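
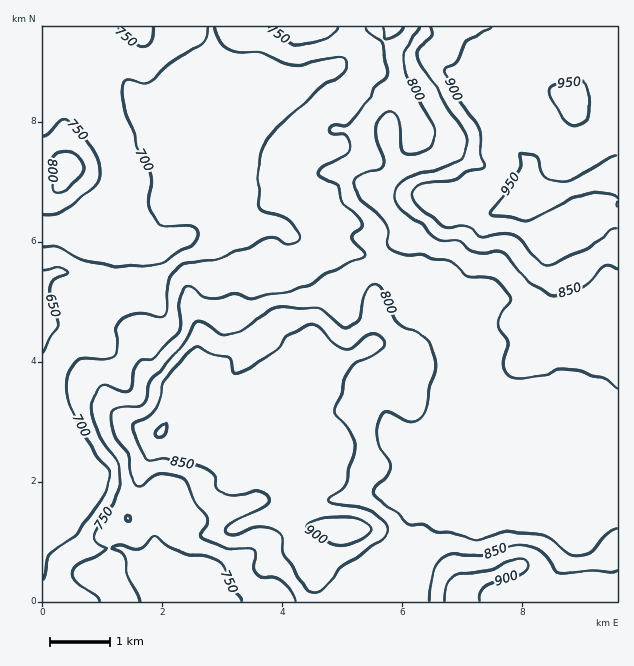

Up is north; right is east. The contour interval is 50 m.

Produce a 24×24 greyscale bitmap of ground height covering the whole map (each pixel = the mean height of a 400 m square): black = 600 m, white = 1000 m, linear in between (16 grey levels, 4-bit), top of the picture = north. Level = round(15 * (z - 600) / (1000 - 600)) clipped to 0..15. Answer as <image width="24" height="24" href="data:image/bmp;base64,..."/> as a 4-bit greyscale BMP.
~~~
<image width="24" height="24" href="data:image/bmp;base64,Qk2WAQAAAAAAAHYAAAAoAAAAGAAAABgAAAABAAQAAAAAACABAAATCwAAEwsAABAAAAAAAAAAAAAAABEREQAiIiIAMzMzAERERABVVVUAZmZmAHd3dwCIiIgAmZmZAKqqqgC7u7sAzMzMAN3d3QDu7u4A////AEVmVVVniYiIq7u6u0ZmVVZ4q5iIm7u5mTRmZniIq7qYiImXeDNXZnmau7qHd3d3dzNHdomauph3d3d3dzM3iJqqqql3d3d3dzNYq6qqqqh3d3d3dzRpq6qqqph3d3d3dzRmiqqqqpiId3d3dzRVerqqq6iId3eHeCM0V5mZq6qYd3iIiCI0VYd5mYiHd3iZiCMzNWZmd3h3d3iZmCIzNFVEVmd3d4iqqTRVRERERFZ4iZq8ulVVRENERFaJq8zMzGVERENERFebzd3t3YdURENEVWiavM3t3ndURENERWeIir3d3WZURENERWeHic3N3VVERENERFZ3i8zN3VVEREREREVorMzN3UVERERERERpu8zN3VVVZERVZlVoq8zMzA=="/>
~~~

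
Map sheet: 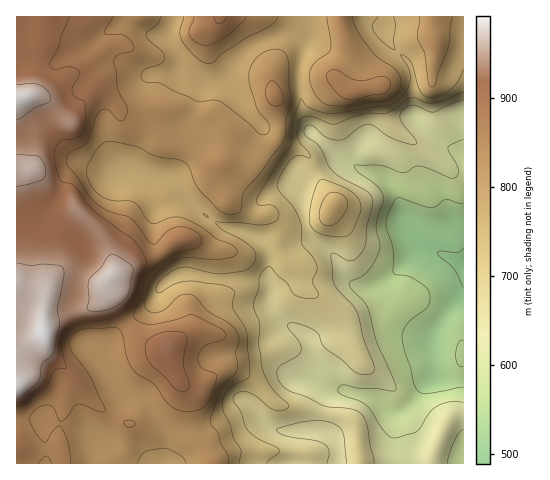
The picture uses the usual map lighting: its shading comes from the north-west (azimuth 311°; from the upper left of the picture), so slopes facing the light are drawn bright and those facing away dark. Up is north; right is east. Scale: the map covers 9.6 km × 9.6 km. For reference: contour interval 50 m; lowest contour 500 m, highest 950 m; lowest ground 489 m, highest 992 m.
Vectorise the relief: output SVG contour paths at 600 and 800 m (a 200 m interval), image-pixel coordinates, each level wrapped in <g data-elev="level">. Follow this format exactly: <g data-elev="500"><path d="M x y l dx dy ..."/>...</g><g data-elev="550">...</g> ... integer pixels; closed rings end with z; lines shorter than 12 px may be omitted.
<g data-elev="600"><path d="M447 463l2-9 5-12 5-9 4-4"/><path d="M463 402l-12 0-12 3-9 7-13 20-24 6-4-2-5-5-17-25-7-5-19-6-3-5 2-4 3-1 15 3 19 1 15 2 3 0 1-2-2-10-18-38-9-34-18-22 1-4 11-4 7-6 10-17 2-10-4-19 8-25-1-6-5-7-19-14-5-7 25-1 24 8 4-1 7-5 6-1 29 12 5 0 4-3 0-6-9-17-1-5 3-2 12-5"/></g><g data-elev="800"><path d="M137 463l3-7 5-4 19-4 5 1 11 6 4 4 2 4"/><path d="M229 463l-2-9-6-9-4-13-6-7-1-5 10-30 17-20 1-7-2-10 3-13-2-7-8-10-22-12-11-13-4-3-6-1-6 2-14 13-8 3-10-1-2-3-1-4 3-17 3-8 8-8 12-8 15-6 28 2 13-1 9-3 1-5-6-5-15-6-13-11-17-9-13-2-16 6-5 0-5-3-8-13-5-4-5-2-16 0-10-4-7-5-5-6-4-10-1-8 10-17 9-9 7-1 24 5 19 10 23 3 7 3 4 5 9 21 19 21 10 5 11-1 3-4 1-12 3-7 15-17 24-34 2-20 5-17-3-41-2-6-2-3-6-3-6 0-13 6-8 12-2 14 7 24 2 6 10 11 2 4 0 4-3 3-7 1-13-12-27-21-7-1-16 1-36-17-14-1-4-3-2-5 2-5 17-6 5-5-3-7-12-11-4-6 1-3 11-8 3-7"/><path d="M184 17l-4 15 2 9 15 17 6 4 6 2 4-2 9-9 22-14 26-13 6-5 2-4"/><path d="M327 17l4 24 0 8-3 4-14 10-4 11 1 11 6 12 9 7 15 2 14 0 34-7 7-4 4-6 1-7-2-7-4-6-16-10-8-8-14-20-3-8-1-6"/><path d="M420 17l-2 22 6 14 4 30 4 4 3-3 3-13 10-23 4-31"/></g>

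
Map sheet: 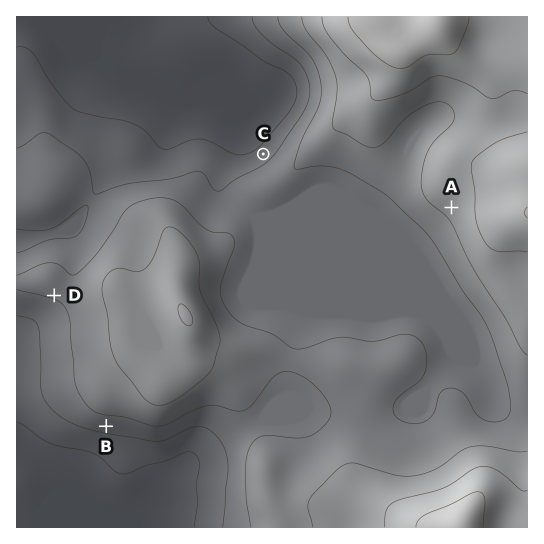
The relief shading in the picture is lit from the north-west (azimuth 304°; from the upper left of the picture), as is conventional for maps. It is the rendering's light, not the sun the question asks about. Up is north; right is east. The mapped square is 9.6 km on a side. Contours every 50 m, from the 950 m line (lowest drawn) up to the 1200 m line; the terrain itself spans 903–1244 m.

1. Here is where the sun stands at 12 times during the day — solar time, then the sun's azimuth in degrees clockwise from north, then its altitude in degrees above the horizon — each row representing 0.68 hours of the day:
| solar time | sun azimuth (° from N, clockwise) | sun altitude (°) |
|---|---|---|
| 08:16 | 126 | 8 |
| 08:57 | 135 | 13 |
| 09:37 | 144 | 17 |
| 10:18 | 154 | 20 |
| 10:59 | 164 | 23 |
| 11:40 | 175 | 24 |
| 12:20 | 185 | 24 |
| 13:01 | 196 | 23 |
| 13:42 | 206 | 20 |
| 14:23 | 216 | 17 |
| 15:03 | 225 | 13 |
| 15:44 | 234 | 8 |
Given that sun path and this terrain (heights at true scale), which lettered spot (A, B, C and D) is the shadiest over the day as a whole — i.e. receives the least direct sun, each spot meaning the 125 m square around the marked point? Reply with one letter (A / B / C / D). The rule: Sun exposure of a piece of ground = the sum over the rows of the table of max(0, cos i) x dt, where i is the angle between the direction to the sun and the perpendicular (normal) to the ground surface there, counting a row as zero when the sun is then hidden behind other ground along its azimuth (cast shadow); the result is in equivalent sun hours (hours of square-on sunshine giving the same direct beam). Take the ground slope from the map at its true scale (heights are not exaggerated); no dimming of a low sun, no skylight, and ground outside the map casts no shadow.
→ C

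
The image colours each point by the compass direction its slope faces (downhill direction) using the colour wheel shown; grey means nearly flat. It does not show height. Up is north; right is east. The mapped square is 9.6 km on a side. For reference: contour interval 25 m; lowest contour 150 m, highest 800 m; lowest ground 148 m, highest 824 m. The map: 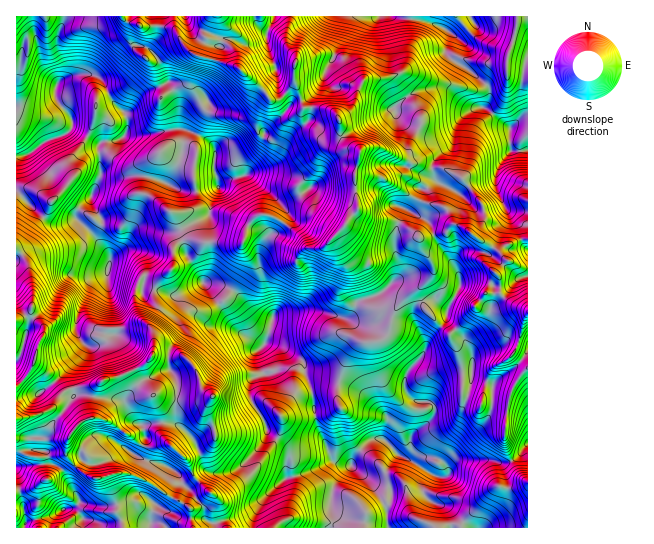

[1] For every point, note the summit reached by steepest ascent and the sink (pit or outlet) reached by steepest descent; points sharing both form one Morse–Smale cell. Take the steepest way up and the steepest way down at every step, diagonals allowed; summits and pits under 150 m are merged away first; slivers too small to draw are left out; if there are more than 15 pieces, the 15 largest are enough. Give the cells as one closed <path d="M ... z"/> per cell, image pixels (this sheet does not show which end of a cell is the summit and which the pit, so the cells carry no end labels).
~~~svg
<path d="M211 16l-194 0-1 174 21 22 14 11 14 1 9-4 5 1 17 17 12 15 2 6 13-7 8 0 13 17 1 8-2 9 10 3 3-2 3-6 14-14 0-18 4-5 6-4 58 4 3-3 5-18 10-8 8 0 15 6 11 8 16 19 13 0 13-12 12 21 14 14 11 30 6 7 16 1 16-16 10-4-1 5 5 13 27 28 5 10 7 22 0 27 19 9 9 1 2-18-21-8-1-27-7-12-17-20 1-12 12-20 0-9-25-41-2-2-6 2-8 0-20-14-24-3-13-5-5-5-2-21 0-14 2-2 33 6 15-6 4-7 0-4-31-15-9 0-8 4-11-4-9-10-1-15-6-10-21-5-8 1-12-31 1-14-16 0-28 13-8-4-6-7-1-12-9-10-21-6z"/><path d="M267 215l-8 0-6 3-8 13-1 10-3 3-28-3-11 2-7-3-14 1-8 8 0 18-14 14-4 8 22 7 26-13 6 6 23 36 9 8 22 13-6 5 4 22-9 6-3 15 4 11 14 21 1 7 25 18 8 1 25-4 9 15 16 3-11 9-7 12-2 12 1 24-2 5 140 0-23-21-17-6-7-10 0-6 7-12 9 4 6 0 3-3-1-12 8-11 30-28 7-16 0-2-3-2-7 0-19-9-2-33-10-26-27-28-5-13 0-6-9 5-16 16-16-1-6-7-11-30-14-14-12-21-13 12-13 0-16-19-11-8z"/><path d="M17 191l-1 336 203 1-4-11 2-18-22-21-10-20 6-1 14-6 10-10 0-11-8-21 5-12-9-7-7-20-11-13-33-2 3-13-6-19 8-17-2-5 0-11-12-4 2-12-4-11-10-11-8 0-13 7-2-6-12-15-17-17-5-1-9 4-14-1-14-11z"/><path d="M527 16l-314 0-8 15 0 6 21 6 9 10 1 12 3 4 11 7 28-13 16 0-1 14 12 31 8-1 21 5 6 10 1 15 9 10 9 4 10-4 9 0 31 14 0 5-4 7-15 6-33-6-2 2 0 14 2 21 5 5 13 5 24 3 20 14 8 0 6-3-2-9-6-6-16-8 6-4 6-17 13-9 27 12 12-9 18-3 4-4 1 10 8 19 5 5 19 0z"/><path d="M203 283l-26 13-22-7 0 12 2 8-8 17 4 7 2 9-3 13 33 2 11 13 7 20 9 7-5 12 8 21 0 11-10 10-14 6-6 1 10 20 22 21-2 10 2 16 4 3 108 0 3-5-1-24 2-12 7-12 11-9-16-3-9-15-25 4-8-1-25-18-1-7-14-21-4-11 3-15 9-6-4-22 6-5-22-13-9-8-23-36z"/><path d="M455 224l-2 0-7 8-13 3 23 34 4 9 0 9-12 20-1 12 17 20 7 12 1 27 21 8 0 18 15 2-4 33 4 15 3 6 3 0 14-17 0-204-6 0-16 6-5 8-36-25z"/><path d="M491 460l-33 0-9 7 0 6-4 4-15-4-7 12 2 12 10 7 10 1 6 4 14 15 6 4 56 0 1-46-11-9-6-12-13 2z"/><path d="M495 177l-4 4-18 3-12 9-27-12-13 9-6 17-6 4 16 8 6 6 3 10 12-3 7-8 2 0 10 4 36 25 5-8 22-7 0-25-19-2-5-5-8-19z"/><path d="M501 404l-9 1-7 18-30 28-8 11 2 11 0-6 9-7 33 0 7 3 14-2-8-22 4-33z"/><path d="M527 444l-15 17 5 12 9 8 2 0z"/>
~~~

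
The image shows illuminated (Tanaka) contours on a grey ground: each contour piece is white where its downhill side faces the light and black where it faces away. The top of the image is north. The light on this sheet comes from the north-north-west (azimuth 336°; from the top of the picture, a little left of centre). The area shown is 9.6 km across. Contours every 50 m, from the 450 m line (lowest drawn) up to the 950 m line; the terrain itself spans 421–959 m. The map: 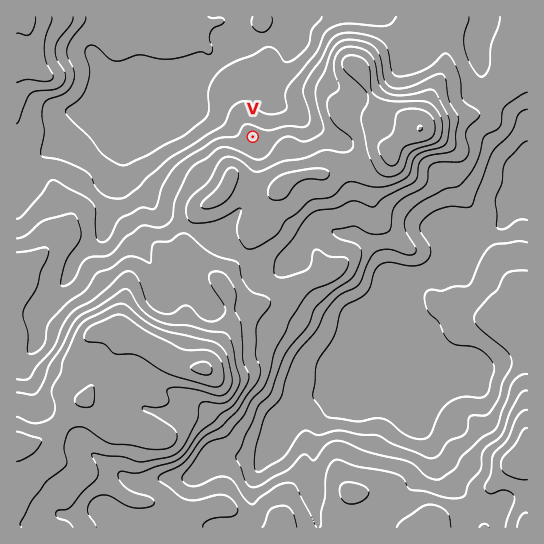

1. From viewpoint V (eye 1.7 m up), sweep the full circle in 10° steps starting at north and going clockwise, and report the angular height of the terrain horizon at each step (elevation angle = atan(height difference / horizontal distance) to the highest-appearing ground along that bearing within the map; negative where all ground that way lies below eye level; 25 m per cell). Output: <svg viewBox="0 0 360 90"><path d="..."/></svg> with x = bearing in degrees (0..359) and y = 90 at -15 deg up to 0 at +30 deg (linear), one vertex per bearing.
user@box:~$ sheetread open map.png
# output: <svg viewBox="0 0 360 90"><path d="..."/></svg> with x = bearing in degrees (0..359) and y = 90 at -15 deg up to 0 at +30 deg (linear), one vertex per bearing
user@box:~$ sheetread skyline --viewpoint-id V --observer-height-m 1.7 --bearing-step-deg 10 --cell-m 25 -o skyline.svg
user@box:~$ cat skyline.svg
<svg viewBox="0 0 360 90"><path d="M0 66l10 0 10 1 10-2 10-5 10-7 10-1 10 1 10 0 10-1 10-1 10-1 10-2 10-2 10-2 10 0 10 0 10 1 10 1 10-3 10-3 10-1 10 1 10 4 10 5 10 5 10 5 10 2 10-1 10-2 10 1 10 4 10 1 10 1 10 1 10 0"/></svg>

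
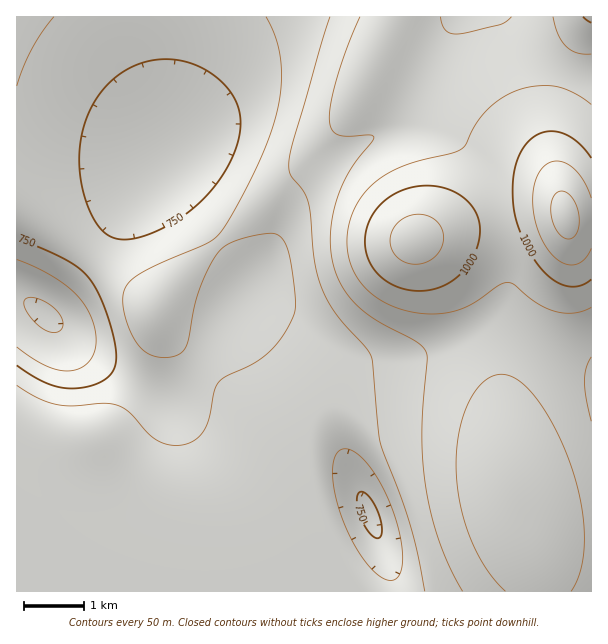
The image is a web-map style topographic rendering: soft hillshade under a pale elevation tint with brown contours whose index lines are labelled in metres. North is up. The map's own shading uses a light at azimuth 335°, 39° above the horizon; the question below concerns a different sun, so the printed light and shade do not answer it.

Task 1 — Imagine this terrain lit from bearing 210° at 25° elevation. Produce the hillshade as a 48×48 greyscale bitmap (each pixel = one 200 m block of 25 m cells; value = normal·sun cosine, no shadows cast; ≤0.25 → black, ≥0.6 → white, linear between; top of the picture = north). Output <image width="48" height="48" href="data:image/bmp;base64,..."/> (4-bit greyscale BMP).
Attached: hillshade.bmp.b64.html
<image width="48" height="48" href="data:image/bmp;base64,Qk32BAAAAAAAAHYAAAAoAAAAMAAAADAAAAABAAQAAAAAAIAEAAATCwAAEwsAABAAAAAAAAAAAAAAABEREQAiIiIAMzMzAERERABVVVUAZmZmAHd3dwCIiIgAmZmZAKqqqgC7u7sAzMzMAN3d3QDu7u4A////AHd3d3d3d3d3d3d3d3d3dUaKqqu6qZmId3d3d3d3d3d3d3d3d3d3ZEaaqquqqZiHd3d3d3d3d3d3d3d3d3d2Q0eruqqqmYiHdnd3d3d3d3d3d3d3d3d1I2nMuqqqmYh3Znd3d3d3d3d3d3d3d3djJIvcqqqpmIh3Znd3d3d3d3d3d3d3d3dSJq3bqqqZiId2Znd3d3d3d3d3d3d3d3dCSM7bqqqZiId2ZXd3d3d3d3d3d3d3d3ZDat7KqqmZiHdmVXd3d3d3d3d3d3d3d3ZFjO26qpmYiHdmVXd3eId3dmZnd3d3d3ZXreypqZmIh3ZlVXd3iId3ZmZnd3d3d3ZovcqZmZmId3ZlVXd3iId2ZWZnd3d3d3d6zLmZmZiId2ZVVXd3d3dlVVZ3d3d3d3eKu5mZmZiHdmZVVXdmZmZVVWZ3d3d3d3iaqZmZmYiHdmVVVWVVREREVWd4iHd3d3iJmJmZmIh3dmVVVVQyMzNEVniIh3d3d3iIiJmZmIh3ZmVVVTIREjNGd4iIh3d3d4iIiImZiIh3ZmVVZhAAE0VniZmId3d3d4iIiImYiId3ZmZmZgACNGeJmZmId3d3d4iIiJmZiId3ZmZmdwEkVnmqqpiHd3d3d4iImZmZmIh3d2Z3dxNFaJq7uph3d3d3d4iJqqqqmYh3d3d4iEVnibzMuYd3d3d3eImau8y7qpiHd3iImVZ4m8zLqHd3d3d3eJq7zMzMupmIiIiZqXeKvNy6h3d3d3d3iJu83d3MuqmIiJmqqoms3duod2Z3d3d4iavN3d3MuqmYiZq7uqvN3bqHZmZ3d4iIirvN3d3LupmIiavMu8zdy6h2ZmZ3eIiImrzN3cy7qZiImbzdyt3cuYdmVVZneIiJmrvMzMuqmIh4ir3dud3KmHZlVVZneIiZqru7u6qYh3d3is3cqMuph2ZlVVVmeImZqqqqqpiHdmZnis3bl6mHdmZmZVVmd4mZqqqpmIdmVVVniszKdZh3ZmZmZmZmd4iZqqmYh3ZVREVWiruoVHd2ZmZmZmZmZ3iZqqmYdmVERERWirqWMndmZmZmZnd3d3iJmZmIdlRENERXial1InZmZmZnd3d3d3iJmZmIdlREREVniZhkInZmZmd3d3d3d3iImZmIdlVERFZ4iIdTInd3d3d3d4iIiIiIiZmYd2VVVWd4iHZDI3d3d3d3eIiIiIiIiZmZh3ZmZ3eIh3ZDM3d3d3d3iIiImYiIiJmZiId3d3d3d2VURHd3d3d4iIiZmZmYiImZmIiIiHd3d2VURXd3d3eIiImZmZmZiIiZiIiIh3d3dmZVVXd3d3iIiImZmZmZmYiIiIiHd3d3dmZVZnd3d4iIiJmZmZmZmYiIiIh3d3d3ZmZmZ3d3eIiIiJmZmZmZmYiIiId3d3d2Zmd3eHd3iIiIiJmZmZmZmYiIiId3d3dmZneImXd4iIiIiZmZmZmZmIiIiHd3d3dmZ3iJqnd4iIiIiJmZmZmZiIiIiHd3d3ZmZ3iau3eIiIiIiJmZmZmYiIiIiId3dmZmZ4mavA=="/>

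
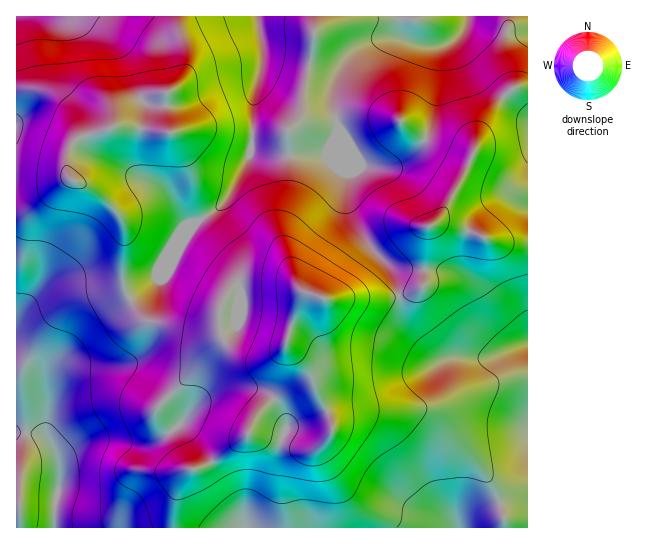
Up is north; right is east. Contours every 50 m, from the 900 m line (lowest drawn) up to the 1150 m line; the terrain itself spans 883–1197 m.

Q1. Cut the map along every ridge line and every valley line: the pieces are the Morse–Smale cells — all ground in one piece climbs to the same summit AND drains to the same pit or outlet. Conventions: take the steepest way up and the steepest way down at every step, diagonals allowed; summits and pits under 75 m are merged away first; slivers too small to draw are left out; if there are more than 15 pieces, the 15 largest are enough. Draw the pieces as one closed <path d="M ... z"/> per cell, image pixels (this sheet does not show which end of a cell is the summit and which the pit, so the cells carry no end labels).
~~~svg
<path d="M441 223l-11 2-3 5-3 55-5 4-25 8-47 0-18 3-19-7-4 0-3 4-10 21-6 27 20 21 5 9 4 15 16 32 0 9-3 6-15 12-11 0-24-9-30-7-38 30-16 6-5 0-6 5-5 11-4 16-1 27 354-1 0-284-34-2-25-10z"/><path d="M527 16l-212 1-2 28-9 44-3 26-1 4-12 11 1 57-8 35 0 16 6 19 8 24 8 11 26 8 18-3 47 0 20-5 10-7 1-42 3-16 11-8 8-12 24-46 9-30 13-22 18-20 6-2 11-1z"/><path d="M286 283l-43 0-10 4-8 8-5 14-1 20-28 0-44-8-7-6-10-15-20 8-21 12-14 15-24 35-3 8-1 57 4 7-10-7-25-2 0 94 157 1 3-34 8-20 6-5 5 0 16-6 38-30 30 7 24 9 11 0 5-2 10-10 3-6 0-9-16-32-7-20-22-25 8-31 8-17 4-4z"/><path d="M257 16l-78 1 0 12 6 20 2 17-6 15-14 11-2 5 0 21 4 14-50-7-40 12-8-24-14-17-18-7-22-1-1 123 7 1 12-5 32-27 10 1 13 7 27 25 6 9 0 61 5 14 2 2 21-14 8-7 9-23 15-14 12-18 20-12 12-12 22-42 4-28 0-31 10-36 0-20z"/><path d="M314 16l-57 1 6 25 0 20-10 36 0 31-4 28-22 42-12 12-20 12-12 18-15 14-9 23-8 7-22 14 11 16 7 6 44 8 28 0 1-20 5-14 8-8 10-4 43 0 11 3-16-48 0-16 8-35-1-57 12-11 1-4 3-26 9-44z"/><path d="M73 180l-8 1-30 26-12 5-7 1 0 218 3 2 22 2 8 6-2-6 0-49 4-16 28-40 10-10 40-21-6-16 0-61-6-9-16-17-11-8z"/><path d="M178 16l-161 0-1 71 23 2 18 7 14 17 8 24 40-12 50 7-4-14 0-21 2-5 14-11 6-15 0-11-8-26z"/><path d="M527 87l-10 0-6 2-18 20-13 22-4 16-12 28-29 49 12 0 54 19 27-1z"/>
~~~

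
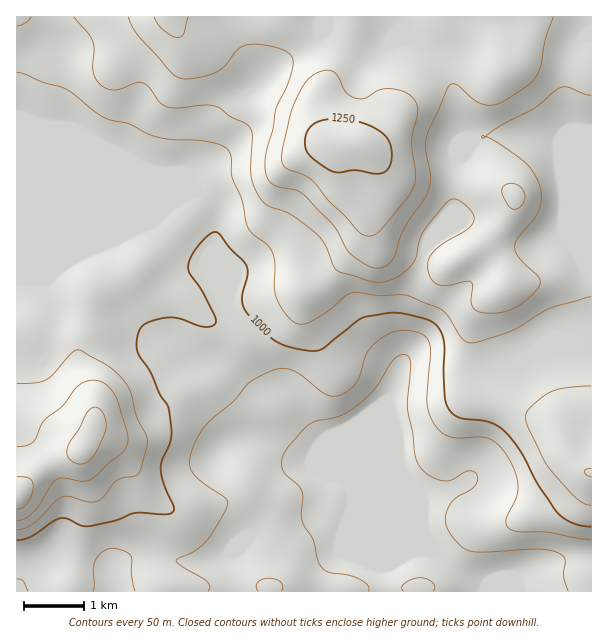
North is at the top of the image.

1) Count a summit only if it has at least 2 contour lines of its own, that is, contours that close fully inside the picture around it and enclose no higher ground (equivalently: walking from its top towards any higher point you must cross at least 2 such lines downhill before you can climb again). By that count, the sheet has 1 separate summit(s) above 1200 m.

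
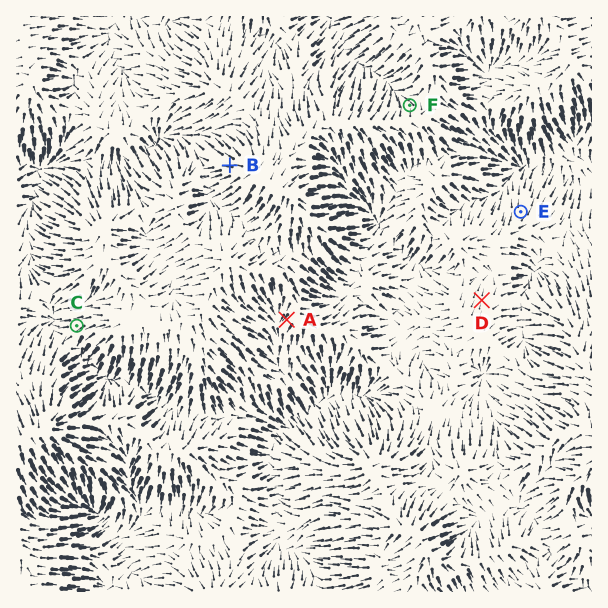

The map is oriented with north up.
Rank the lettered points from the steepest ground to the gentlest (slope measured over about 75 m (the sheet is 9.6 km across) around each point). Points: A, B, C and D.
B C A D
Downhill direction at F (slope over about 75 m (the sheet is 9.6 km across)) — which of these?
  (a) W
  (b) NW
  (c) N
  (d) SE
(b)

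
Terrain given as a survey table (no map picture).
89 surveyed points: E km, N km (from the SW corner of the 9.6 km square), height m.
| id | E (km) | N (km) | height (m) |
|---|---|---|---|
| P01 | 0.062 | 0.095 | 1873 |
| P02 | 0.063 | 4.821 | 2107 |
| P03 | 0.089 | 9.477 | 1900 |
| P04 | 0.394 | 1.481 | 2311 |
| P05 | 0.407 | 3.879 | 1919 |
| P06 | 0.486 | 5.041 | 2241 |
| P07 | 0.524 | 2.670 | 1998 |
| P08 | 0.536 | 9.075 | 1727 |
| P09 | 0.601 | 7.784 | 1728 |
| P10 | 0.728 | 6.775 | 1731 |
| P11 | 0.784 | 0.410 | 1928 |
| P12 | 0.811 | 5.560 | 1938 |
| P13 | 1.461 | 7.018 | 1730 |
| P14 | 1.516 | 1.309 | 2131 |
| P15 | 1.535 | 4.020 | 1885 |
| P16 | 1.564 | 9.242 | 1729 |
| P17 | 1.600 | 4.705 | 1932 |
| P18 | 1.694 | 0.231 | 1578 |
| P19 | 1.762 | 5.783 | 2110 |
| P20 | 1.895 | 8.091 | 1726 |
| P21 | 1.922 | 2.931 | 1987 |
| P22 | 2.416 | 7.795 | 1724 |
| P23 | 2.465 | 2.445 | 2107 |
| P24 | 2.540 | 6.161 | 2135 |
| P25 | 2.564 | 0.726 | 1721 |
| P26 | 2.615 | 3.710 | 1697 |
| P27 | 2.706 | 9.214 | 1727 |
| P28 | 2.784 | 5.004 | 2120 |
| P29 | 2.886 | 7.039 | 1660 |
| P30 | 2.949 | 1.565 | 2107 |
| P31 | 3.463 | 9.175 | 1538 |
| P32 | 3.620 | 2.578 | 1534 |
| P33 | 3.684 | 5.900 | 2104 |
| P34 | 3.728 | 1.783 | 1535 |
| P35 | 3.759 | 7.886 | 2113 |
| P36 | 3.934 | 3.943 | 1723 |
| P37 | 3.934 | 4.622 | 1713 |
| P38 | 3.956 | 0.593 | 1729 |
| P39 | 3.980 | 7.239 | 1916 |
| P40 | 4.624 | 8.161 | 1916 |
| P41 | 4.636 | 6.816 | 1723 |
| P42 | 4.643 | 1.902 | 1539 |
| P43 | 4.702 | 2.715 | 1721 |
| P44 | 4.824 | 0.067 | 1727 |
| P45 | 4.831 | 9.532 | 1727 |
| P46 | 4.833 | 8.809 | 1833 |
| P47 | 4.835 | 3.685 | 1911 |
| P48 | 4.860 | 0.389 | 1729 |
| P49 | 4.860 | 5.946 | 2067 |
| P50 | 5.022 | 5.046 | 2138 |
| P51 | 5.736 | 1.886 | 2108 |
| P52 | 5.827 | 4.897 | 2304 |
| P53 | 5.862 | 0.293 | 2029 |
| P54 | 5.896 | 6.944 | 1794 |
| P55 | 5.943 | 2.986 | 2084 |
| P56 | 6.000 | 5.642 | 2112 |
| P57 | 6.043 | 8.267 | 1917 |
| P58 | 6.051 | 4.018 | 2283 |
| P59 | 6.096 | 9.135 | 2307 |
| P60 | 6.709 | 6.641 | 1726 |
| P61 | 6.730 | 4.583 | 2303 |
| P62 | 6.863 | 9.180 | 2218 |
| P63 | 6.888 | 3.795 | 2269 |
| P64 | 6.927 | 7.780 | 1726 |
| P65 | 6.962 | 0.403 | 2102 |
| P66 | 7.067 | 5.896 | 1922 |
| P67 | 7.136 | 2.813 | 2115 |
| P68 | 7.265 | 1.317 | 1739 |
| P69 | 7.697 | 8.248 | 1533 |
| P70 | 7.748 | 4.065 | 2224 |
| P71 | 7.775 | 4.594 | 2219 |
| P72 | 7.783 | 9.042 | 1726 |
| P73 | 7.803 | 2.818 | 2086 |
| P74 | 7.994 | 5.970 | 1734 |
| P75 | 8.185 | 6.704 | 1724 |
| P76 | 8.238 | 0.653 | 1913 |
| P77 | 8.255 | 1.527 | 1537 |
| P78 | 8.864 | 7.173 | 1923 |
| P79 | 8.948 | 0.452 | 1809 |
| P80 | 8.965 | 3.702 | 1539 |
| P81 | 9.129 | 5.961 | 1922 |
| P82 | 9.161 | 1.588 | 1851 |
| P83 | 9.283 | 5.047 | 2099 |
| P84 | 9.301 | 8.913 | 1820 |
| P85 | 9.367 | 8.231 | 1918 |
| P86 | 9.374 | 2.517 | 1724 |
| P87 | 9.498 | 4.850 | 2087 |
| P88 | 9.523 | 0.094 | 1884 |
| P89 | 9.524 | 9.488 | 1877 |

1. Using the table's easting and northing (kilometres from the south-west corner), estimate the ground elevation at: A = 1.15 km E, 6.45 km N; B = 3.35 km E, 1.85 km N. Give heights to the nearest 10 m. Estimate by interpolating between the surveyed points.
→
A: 1910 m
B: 1720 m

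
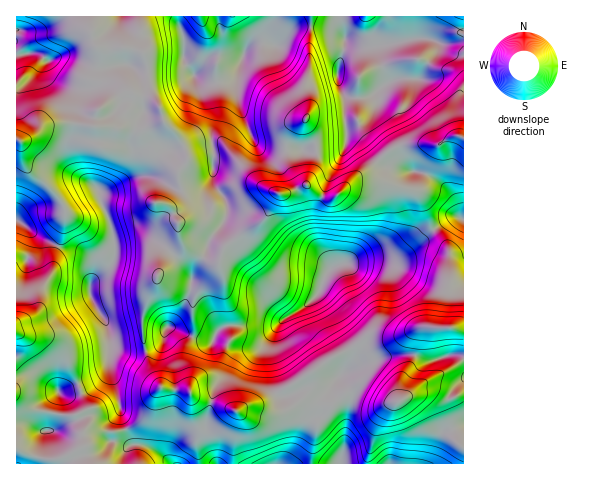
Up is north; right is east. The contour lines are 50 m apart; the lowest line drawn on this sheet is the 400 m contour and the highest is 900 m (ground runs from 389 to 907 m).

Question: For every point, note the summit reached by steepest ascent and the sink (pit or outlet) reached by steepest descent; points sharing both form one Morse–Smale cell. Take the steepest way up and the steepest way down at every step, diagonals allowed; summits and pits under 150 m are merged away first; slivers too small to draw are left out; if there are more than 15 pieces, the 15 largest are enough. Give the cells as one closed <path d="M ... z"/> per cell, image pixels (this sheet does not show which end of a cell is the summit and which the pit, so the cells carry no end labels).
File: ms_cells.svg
<path d="M178 16l-87 0 0 15 3 12 4 5 32 0 14 6 4 14 0 22 12 18 4 15 11 9 7 11 6 15-2 4-7 9 3 22-7 10-6 3 9 17 0 9 6 13 25 16 11 0 4-12 6-7 30-20 7-6 12-23 8 0 20-8 15 12 12 1 20-20 17-10 14-14 11-7 27-4 16 1 14-8 11 1 0-81-15-5-10-8-3 9-10 14-7 13-17-1-14 4-12 10 0 12-6 12-14 8-9 3-2-4 0-26-7-15 0-14 6-18 1-12-6-6-9-3-17-3-20 3-16 17-14-3-14 3-15 32-14 4-13 0-12-5-10-14-1-24z"/><path d="M458 217l-11 3-14 10-15 16-19 13-30 0-26 4-11 5-4 4-12 25-16 13-24 15-48 0-8 4-7 11-18-2-20-9-8-1-5 15-16 8 5 21 11 16 26 2 9 9 24 5 15 8 15-6 14 7 15 0 8-4 16-11 15 5 11 1 28-19 6 0 32 17 16-7 19 0 11 9 14 36 7 6 1-226z"/><path d="M460 136l-11 1-10 7-16-1-27 4-11 7-14 14-17 10-20 20-12-1-15-12-20 8-8 0-12 23-37 26-6 7-4 11-3 2-8-1-22-13-6-8-14 19-20 41-5 19 4 31 11-3 5-4 5-15 8 1 20 9 18 2 4-9 11-6 48 0 24-15 16-13 12-25 4-4 11-5 26-4 30 0 12-7 22-22 14-10 8-3 8 2 1-81z"/><path d="M164 121l-19 8-88-6-15 4-13 11-5 3-8-1 0 80 22 16 21 11 23 5 10 7 1 15-3 11 1 12 16 28 3 18 6 5 10 4 20-2-4-31 5-19 20-41 14-17-3-19-9-17 6-3 7-10-3-22 7-9 2-4-10-21z"/><path d="M364 385l-6 0-10 5-18 14-11-1-15-5-16 11-8 4-15 0-14-7-15 6-15-8-24-5-9-9-21-1-6-2-7 9-6 18-8 8-14 7 0 3 6 12 16 2 11 6 13 12 292-1 0-16-8-7-11-29-6-10-8-6-10-1-14 2-11 6z"/><path d="M463 16l-284 0-1 8 6 15 1 24 10 14 12 5 13 0 14-4 15-32 10-3 18 3 16-17 20-3 17 3 9 3 6 6-1 12-6 18 0 14 7 15 0 26 2 4 9-3 14-8 6-12 0-12 12-10 14-4 17 1 7-13 10-14 2-9 14 9 11 4z"/><path d="M90 16l-74 1 1 123 7 1 5-3 13-11 15-4 88 6 18-9-3-12-12-18 0-22-4-14-14-6-32 0-6-12z"/><path d="M17 220l-1 112 8 4 21 1 10 5 9 9 14 33 23-9 7-10-3 12-8 8-16 7 5 14-1 4-6 3 5 11-2 13 3-3 10-3 30-1-17-70 0-32-18-35 0-8 3-11-1-15-10-7-23-5-21-11z"/><path d="M17 332l-1 131 64 1-3-13 5-5 2-22-5-11 6-3 1-4-5-13-20 1-2-2 19-8-8-21-8-15-10-9-7-2-17 0z"/><path d="M110 340l-2 20 10 32 4 29 2 7 3 1 13-7 8-8 6-18 7-10-10-14-6-21-23 0-6-3z"/><path d="M125 430l-30 1-10 3-3 4 0 8-5 5 3 12 91 0-12-11-11-6-16-2z"/><path d="M305 120l-14 9-4 10 1 25 9 16 5 4 6-2 8-21 0-17z"/><path d="M106 367l-5 8-23 9 2 7 7-1 10-5 8-8z"/><path d="M78 385l-19 7 2 2 20-1z"/>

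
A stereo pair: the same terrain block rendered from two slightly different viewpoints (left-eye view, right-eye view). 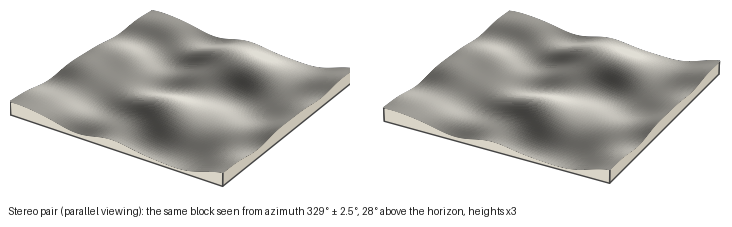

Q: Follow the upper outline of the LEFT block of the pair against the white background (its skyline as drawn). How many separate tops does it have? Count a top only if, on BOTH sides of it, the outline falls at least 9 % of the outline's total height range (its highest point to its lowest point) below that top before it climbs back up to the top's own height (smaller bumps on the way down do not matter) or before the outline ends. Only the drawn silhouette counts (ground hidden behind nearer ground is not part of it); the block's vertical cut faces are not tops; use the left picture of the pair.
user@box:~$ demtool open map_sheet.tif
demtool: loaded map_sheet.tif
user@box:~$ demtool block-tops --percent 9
1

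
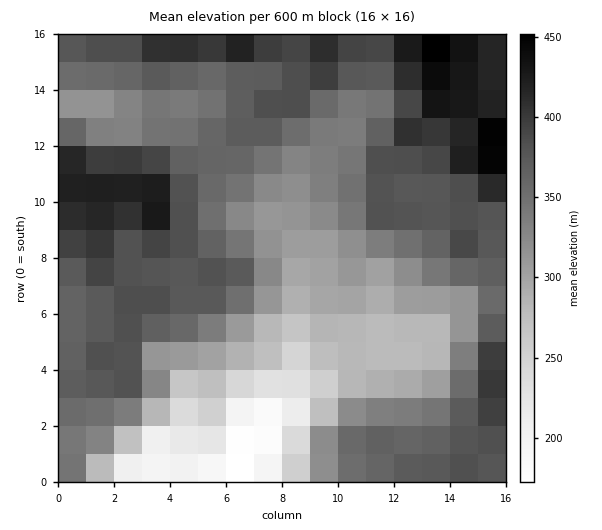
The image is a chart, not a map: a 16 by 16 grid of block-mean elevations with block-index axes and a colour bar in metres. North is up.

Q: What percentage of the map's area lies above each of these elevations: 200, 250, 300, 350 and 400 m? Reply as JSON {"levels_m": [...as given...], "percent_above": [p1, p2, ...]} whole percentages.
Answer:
{"levels_m": [200, 250, 300, 350, 400], "percent_above": [97, 92, 79, 55, 14]}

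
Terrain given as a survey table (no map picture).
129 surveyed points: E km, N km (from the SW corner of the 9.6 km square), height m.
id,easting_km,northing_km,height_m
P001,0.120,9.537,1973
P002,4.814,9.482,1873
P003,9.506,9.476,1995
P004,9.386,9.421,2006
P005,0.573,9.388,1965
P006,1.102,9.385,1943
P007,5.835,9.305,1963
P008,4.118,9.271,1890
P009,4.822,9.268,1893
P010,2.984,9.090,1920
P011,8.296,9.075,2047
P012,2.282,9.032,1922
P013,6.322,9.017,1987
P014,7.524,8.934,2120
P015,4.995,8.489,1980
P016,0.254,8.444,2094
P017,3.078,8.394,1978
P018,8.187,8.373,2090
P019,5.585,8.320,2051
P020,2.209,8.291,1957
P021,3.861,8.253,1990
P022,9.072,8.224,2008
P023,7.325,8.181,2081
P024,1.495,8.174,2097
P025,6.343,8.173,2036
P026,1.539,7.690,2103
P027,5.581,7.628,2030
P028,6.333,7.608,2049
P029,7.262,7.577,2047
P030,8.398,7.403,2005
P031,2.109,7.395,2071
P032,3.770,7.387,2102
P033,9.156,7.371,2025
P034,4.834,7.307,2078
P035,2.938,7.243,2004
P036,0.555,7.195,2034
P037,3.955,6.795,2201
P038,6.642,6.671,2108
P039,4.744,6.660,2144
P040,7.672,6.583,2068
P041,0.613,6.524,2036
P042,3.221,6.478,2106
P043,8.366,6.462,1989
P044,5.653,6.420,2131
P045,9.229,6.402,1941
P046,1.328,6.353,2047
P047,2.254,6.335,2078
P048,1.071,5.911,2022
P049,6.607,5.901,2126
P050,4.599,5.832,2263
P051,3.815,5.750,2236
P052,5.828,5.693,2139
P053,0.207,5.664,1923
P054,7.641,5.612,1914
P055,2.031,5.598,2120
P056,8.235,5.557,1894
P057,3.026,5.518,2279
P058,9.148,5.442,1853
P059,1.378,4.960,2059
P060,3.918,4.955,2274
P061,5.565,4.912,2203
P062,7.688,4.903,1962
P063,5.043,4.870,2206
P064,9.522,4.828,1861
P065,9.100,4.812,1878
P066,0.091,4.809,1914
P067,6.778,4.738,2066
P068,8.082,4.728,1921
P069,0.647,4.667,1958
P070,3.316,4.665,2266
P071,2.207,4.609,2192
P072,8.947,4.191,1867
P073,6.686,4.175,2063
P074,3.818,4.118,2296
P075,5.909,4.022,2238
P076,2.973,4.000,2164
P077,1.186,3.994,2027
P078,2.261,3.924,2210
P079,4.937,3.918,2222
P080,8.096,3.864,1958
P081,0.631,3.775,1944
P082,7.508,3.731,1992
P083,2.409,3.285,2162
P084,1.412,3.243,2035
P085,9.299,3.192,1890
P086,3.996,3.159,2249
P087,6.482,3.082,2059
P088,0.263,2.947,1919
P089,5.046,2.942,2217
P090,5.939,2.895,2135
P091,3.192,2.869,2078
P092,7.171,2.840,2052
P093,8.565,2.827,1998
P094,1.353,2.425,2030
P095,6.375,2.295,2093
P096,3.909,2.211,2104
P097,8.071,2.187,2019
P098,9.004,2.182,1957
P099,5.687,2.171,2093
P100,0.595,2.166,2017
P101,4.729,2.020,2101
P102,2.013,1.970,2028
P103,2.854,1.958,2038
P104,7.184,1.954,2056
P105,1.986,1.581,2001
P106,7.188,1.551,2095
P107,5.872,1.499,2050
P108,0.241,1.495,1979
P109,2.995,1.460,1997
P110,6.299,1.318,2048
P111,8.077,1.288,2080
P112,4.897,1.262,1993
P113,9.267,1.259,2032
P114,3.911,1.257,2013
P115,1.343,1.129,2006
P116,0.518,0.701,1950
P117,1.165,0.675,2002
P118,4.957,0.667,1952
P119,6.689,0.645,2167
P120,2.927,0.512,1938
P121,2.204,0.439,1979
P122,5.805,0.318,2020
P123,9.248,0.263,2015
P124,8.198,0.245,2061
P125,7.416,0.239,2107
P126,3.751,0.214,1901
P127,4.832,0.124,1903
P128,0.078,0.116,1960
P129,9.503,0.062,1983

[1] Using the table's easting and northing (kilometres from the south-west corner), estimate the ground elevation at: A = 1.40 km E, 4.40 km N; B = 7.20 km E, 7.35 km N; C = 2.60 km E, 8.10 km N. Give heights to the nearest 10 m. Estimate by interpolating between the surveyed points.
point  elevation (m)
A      2060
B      2060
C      1960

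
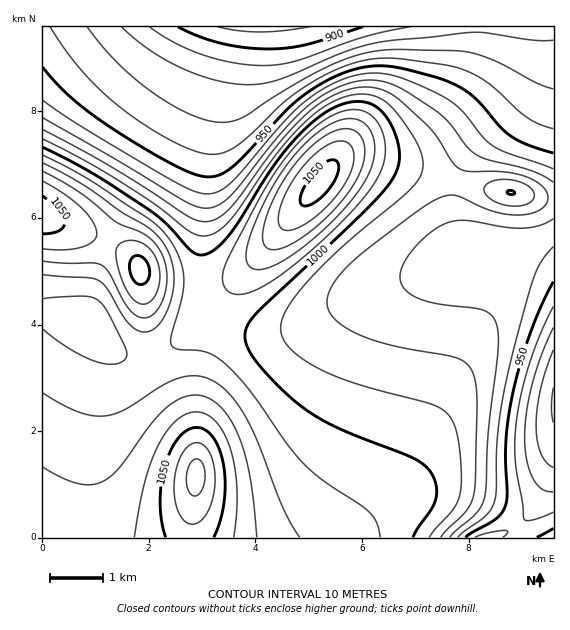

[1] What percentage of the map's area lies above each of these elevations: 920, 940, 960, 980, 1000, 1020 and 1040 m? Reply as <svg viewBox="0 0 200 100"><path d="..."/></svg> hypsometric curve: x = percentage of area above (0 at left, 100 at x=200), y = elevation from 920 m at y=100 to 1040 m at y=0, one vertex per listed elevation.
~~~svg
<svg viewBox="0 0 200 100"><path d="M190 100l-22-17-19-16-33-17-34-17-40-16-28-17"/></svg>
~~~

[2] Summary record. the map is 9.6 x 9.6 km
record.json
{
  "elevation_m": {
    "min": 885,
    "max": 1075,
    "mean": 985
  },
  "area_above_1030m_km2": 12.7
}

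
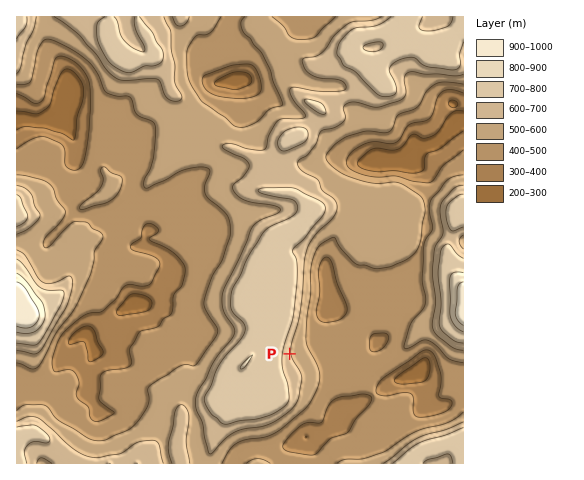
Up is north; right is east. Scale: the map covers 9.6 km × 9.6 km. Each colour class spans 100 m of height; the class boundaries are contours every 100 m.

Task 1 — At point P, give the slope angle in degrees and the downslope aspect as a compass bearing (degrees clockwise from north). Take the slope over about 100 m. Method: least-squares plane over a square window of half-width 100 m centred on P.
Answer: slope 30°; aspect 85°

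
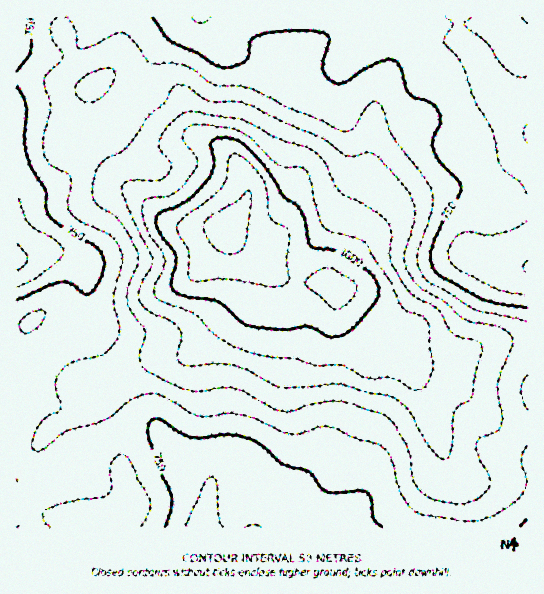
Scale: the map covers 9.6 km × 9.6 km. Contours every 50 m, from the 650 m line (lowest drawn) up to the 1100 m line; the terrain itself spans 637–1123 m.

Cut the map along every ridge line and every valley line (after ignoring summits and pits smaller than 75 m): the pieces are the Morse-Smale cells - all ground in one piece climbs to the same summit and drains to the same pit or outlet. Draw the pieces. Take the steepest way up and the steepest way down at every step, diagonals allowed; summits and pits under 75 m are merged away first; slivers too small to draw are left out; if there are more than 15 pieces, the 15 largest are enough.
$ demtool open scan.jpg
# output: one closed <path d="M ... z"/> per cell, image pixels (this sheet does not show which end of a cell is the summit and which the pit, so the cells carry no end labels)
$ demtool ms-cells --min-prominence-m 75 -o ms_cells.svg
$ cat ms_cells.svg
<path d="M527 16l-465 0-1 14 12 28 18 29 12-6 12 4 54 47 38 8 18 9 10 10 13 28 0 8-5 12-16 19 4 9 8 10 20 12 15 15 12 8 17 4 20-3 8 3 8 6 1 11 11 15 23 20 17 5 12 7 8 14 3 2 40-8 40-13 34-2z"/><path d="M61 16l-45 1 0 510 98 1 2-9 13-9 2-15-14-49-17-39 0-16 3-4 20-8 28-19 14-4 17 0 8-3 9-6 38-40 11-24 0-14-16-28-5-15 16-19 5-12 0-8-13-28-14-12-22-10-18-1-12-4-43-39-16-10-7-2-12 6-26-45-4-12z"/><path d="M231 236l4 10 13 23 0 14-11 24-38 40-9 6-8 3-17 0-14 4-28 19-20 8-3 4 0 16 17 39 14 49 0 12-8 9-7 3-1 8 354 1 0-18-2-12-8-15-11-12-8-33-21-52-8-27-7-10-13-8-17-5-23-20-11-15-1-11-8-6-6-3-22 3-17-4-12-8-15-15-20-12z"/><path d="M527 341l-33 2-40 13-33 5-9 4 28 73 8 33 11 12 8 15 3 30 58-1z"/>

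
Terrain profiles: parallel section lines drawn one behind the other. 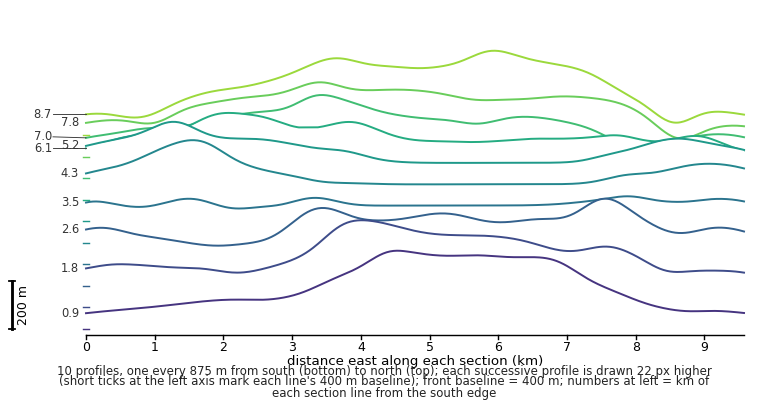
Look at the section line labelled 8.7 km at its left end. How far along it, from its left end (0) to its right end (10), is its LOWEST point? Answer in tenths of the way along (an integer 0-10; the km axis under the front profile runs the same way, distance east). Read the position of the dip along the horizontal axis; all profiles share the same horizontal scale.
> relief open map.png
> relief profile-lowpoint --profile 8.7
9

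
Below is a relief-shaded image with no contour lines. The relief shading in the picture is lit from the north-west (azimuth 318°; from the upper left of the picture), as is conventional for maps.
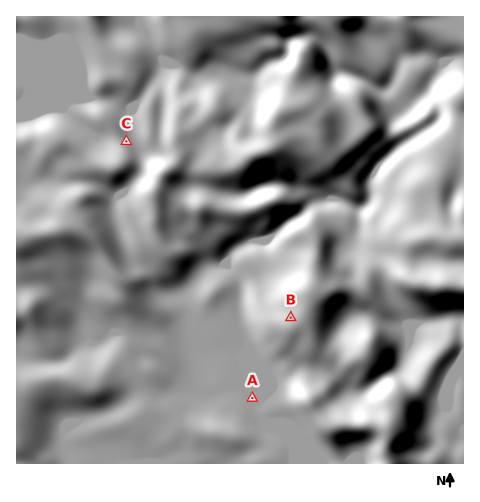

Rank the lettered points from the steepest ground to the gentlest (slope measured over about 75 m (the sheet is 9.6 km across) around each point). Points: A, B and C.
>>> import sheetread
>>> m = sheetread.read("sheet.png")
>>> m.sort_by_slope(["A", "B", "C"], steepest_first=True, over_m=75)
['C', 'B', 'A']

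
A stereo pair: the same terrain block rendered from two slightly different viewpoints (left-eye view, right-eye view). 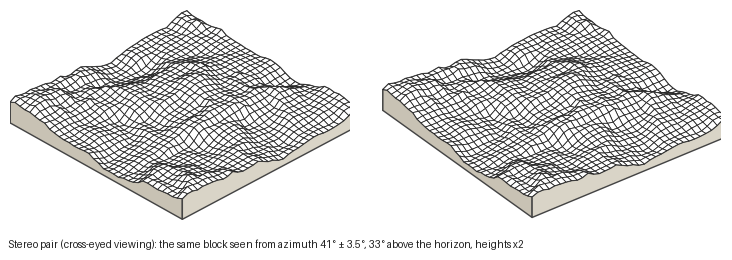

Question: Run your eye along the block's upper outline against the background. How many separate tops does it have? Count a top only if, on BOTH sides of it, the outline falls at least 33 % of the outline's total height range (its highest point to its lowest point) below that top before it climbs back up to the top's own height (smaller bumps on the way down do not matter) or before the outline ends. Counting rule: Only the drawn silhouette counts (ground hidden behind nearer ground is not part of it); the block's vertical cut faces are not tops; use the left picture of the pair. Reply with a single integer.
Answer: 1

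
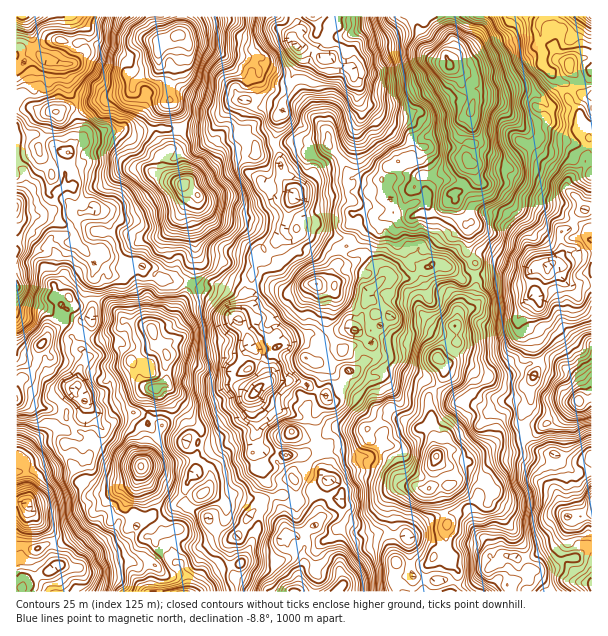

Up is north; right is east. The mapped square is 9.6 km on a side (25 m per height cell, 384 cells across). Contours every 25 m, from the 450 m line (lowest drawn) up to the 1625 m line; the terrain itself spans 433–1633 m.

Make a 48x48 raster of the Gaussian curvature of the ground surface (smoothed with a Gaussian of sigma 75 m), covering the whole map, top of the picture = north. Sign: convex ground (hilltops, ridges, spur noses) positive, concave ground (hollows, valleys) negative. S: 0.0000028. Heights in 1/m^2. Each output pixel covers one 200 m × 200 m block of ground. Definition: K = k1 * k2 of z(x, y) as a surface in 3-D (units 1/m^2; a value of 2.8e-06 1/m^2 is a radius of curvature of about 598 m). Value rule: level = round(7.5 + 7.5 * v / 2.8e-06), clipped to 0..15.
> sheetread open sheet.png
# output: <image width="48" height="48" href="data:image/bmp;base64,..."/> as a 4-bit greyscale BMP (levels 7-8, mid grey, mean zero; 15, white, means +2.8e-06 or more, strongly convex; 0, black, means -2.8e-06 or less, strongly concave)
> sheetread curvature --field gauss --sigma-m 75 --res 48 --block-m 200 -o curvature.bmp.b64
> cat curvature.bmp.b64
<image width="48" height="48" href="data:image/bmp;base64,Qk32BAAAAAAAAHYAAAAoAAAAMAAAADAAAAABAAQAAAAAAIAEAAATCwAAEwsAABAAAAAAAAAAAAAAABEREQAiIiIAMzMzAERERABVVVUAZmZmAHd3dwCIiIgAmZmZAKqqqgC7u7sAzMzMAN3d3QDu7u4A////APhXh3dnVqY3h0anmYp+qKx3eQJkZmgJeKN6buZUeJMndldWdax5p3WIambeZ4yIeGaPb5dla4p4Y/9khGWrdY8jt7i8eUlyp05Ud3Z3hlR5eYJ3dXd2hkiHdldplwSWhkYgR3Z2qHeVWfRst1hSd1D+Vli4ikZ1eZ2FaIlYeH7ZV0enxHqVdWWoa7V4aHqKxs+Xisd2dCgLyYo1a4pXWIh4QEVqaIuPkP+oeXZ1ZGtKN3SUelV6mHZql2dripRmctyIdXV4h4RPtpWEZoZqh4lu5ud554Z3pwFWqWdn2Hiod2mYrHvndotlJ5hHl6uHlWV2SKd+/nRmiIiHdkdnd3eFqHd1dXVYaOuHSHaK+HdGd4yS43dXSEf4/4eWh3nkXaVrl2aCQD/FaIU2x0eZmXiTFXdklxWmWoUmZnuEZZh5aHQ3/kZE+5h8Z5f3hzdneWZ2eHaUZjZUd3Z3UGZWlFVnlYOHaHgzaGZVqYh0VlZ3h4lniJfZeJiHRfd3d4dp/4eV2YZ4v7h4iH+oimqWdZZokLhoZnSJ6Xho/KiWW6eHiTi+QHZVhpqHU7V7aJx3dnR4YHWHfAWJjG85eJhsl3ZyebZpdlmIeFR5ZspuSLt2ZTcTTudqVoqY/2dmdlFoh23niHdXd4eHiI935UiLaYd3k2mHWHl3eGjWhAaHjGv3RxZ4tFcpplZmZWd2jJh3Z6hTaPjDr4d3nveFh3c8l3+HV/iFjFVoeHYmeHjmmXdVfsaIh4d2GGppiJaqdG+Ih4eo1ASHZ4VEZUZ3hoi6enSHt3jNiL1Xqfabd7h5ZtgGh2RXOfy5iXh3WogDeVVnaWdYiKh2kohXd2dnh7dmV4tFiGQGd6mohYqHd4hl12eKeneHdnV4aJhnrMW3aMy6eHZmh2t3eHpTp3tneIdldnd5WGNGd2hlmFenh6VrRmdll4hXmJglaId6eImIiHhkZ3d2ZbVnmHuHhlaHeIt7aIZ3d3znVnaMR3aIhqqXmJh7l5Z2NFeLeIeZNlNIiId1XqaGg6ioeHafxoV3v4d1h4hni+hIdod2fFdmlYeJd36KhpeXn5d3eHeYl5OcaHd/p3eZh3Vohk/5eJqmN1h5V4h5Z0ZoaYdrflhWV5eqiVZ4V2h5qIhlZrhnU5zIe3d1NXuZx2aoeJQpZUjxeWcUZ4mIyJlnRzeGd3g5eJZohphrloiQaV2ml3hGqDQon4iHZnZHe5dZcIAoeGhjdXzKh4h3N2l2ukd3mYivUoh5ZXFHp3l/9ru3mIdZ1624iFaIl4avELlpRv95eLYohYmXeYgpp0iXZ7yHRneHVaZ9eYRXe7hXNGeHVXeXd1R5d2Rkd4h3dZV5NzSHq5iXZmZo+Hd3dVZ3d3aFRYeIu4aYWHiouEeZFHpl2od3j8eYd4uZuXa4taiGmoiXVkasaSy2iXaLv8iId6lotnFbZklXfXj5doVXv0dnp3dpebqIhpd2iGK9ZnibnG/3eJOZuZhmN2YxmfeIZniIVul3h1d4iHyWdYebeVSnZplHVUiHl1ppdw=="/>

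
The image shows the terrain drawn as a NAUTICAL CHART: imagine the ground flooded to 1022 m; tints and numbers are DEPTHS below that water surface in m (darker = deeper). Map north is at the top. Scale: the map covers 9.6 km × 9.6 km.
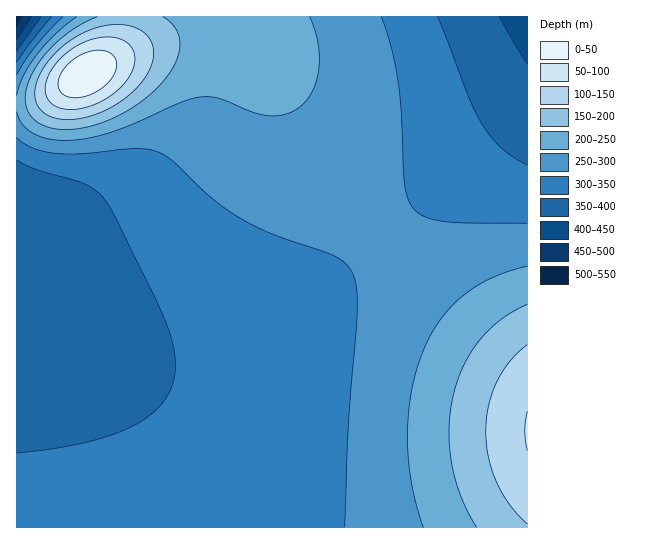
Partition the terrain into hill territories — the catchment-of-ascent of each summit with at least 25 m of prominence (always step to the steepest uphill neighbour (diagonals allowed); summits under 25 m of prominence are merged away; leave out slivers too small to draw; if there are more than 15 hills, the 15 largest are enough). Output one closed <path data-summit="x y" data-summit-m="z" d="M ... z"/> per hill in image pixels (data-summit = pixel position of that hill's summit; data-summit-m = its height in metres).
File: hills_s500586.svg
<path data-summit="86 74" data-summit-m="1017" d="M527 16l-510 0-1 275 22 18 35 23 34 17 32 11 27 4 27-1 29-8 23-11 33-21 35-27 215-187z"/><path data-summit="527 431" data-summit-m="925" d="M527 109l-214 187-59 43-32 16-23 6-18 3-27-1-24-6-23-8-34-17-26-16-30-24-1 235 511 1z"/>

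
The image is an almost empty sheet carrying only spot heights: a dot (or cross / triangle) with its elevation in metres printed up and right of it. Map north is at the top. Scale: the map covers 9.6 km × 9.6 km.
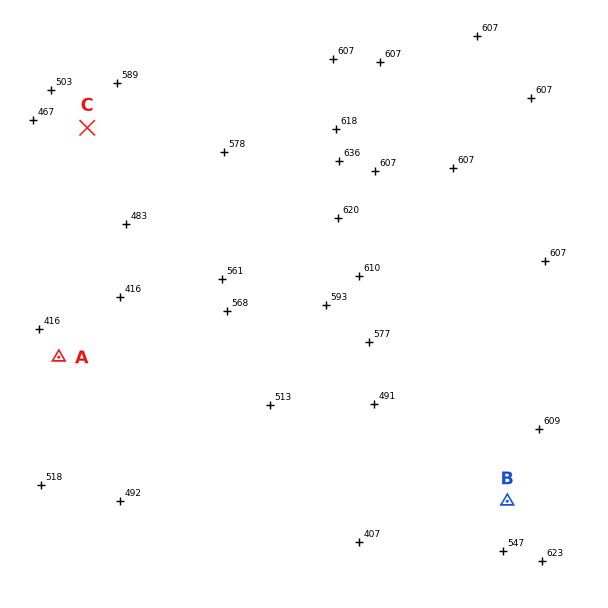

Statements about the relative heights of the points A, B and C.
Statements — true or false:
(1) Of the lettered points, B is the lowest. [false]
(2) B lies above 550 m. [true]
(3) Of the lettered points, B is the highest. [true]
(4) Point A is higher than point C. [false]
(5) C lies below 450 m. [false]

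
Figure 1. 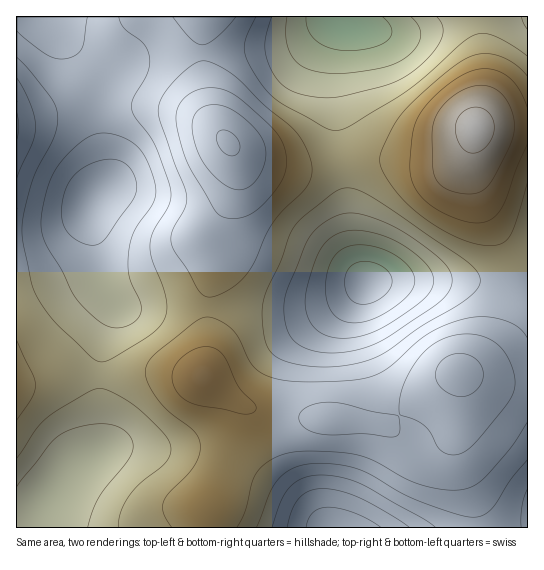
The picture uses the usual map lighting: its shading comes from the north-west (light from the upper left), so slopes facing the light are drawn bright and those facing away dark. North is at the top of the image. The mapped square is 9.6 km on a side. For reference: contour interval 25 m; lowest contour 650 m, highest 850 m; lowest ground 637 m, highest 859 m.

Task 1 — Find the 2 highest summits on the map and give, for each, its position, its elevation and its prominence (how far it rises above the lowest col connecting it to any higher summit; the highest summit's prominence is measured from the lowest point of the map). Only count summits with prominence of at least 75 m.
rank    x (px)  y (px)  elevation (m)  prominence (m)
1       475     129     859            222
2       229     143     853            92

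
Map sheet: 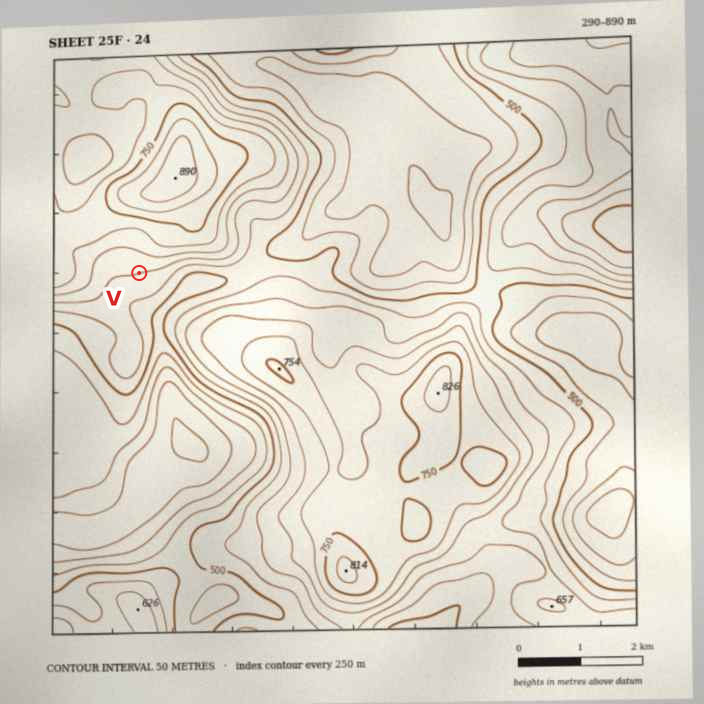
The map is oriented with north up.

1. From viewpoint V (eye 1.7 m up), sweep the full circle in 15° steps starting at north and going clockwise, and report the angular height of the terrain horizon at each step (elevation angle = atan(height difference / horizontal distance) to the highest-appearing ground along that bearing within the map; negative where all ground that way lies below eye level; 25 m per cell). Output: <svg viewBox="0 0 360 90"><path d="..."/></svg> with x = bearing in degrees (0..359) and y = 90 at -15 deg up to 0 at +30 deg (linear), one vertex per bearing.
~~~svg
<svg viewBox="0 0 360 90"><path d="M0 38l15-1 15 3 15 1 15 5 15 9 15 3 15-1 15-3 15 2 15 2 15 3 15-1 15 1 15 4 15-2 15-3 15-5 15-6 15 1 15-1 15-3 15 0 15-4"/></svg>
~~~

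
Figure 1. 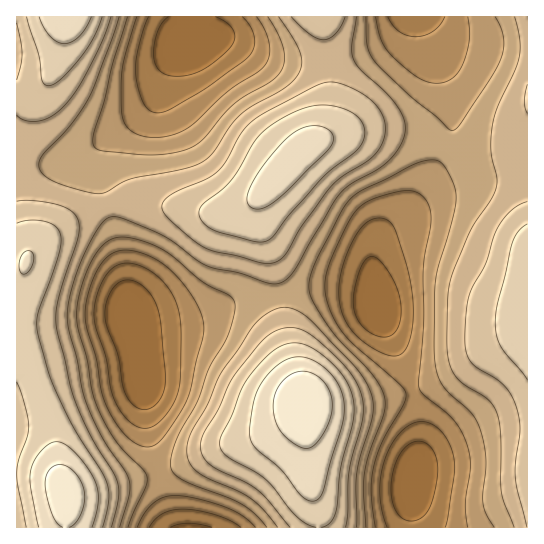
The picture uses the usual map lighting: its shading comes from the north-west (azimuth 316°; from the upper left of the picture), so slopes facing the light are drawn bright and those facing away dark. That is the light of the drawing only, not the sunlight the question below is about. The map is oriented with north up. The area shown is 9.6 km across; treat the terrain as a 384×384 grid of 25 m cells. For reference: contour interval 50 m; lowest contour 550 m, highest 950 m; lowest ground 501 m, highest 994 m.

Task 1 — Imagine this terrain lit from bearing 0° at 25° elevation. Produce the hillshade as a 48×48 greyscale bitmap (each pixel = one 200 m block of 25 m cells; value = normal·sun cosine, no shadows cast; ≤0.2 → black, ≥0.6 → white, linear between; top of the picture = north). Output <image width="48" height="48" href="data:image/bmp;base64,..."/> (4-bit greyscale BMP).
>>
<image width="48" height="48" href="data:image/bmp;base64,Qk32BAAAAAAAAHYAAAAoAAAAMAAAADAAAAABAAQAAAAAAIAEAAATCwAAEwsAABAAAAAAAAAAAAAAABEREQAiIiIAMzMzAERERABVVVUAZmZmAHd3dwCIiIgAmZmZAKqqqgC7u7sAzMzMAN3d3QDu7u4A////AGd3dmZVREMyIREAESNEVneJq7u6mHdmZmd3d3ZlVDMiEQAAEjNFVniJqruqmId2Zmd3eIh2ZUMiEAAAEjRWZ3iJmqqpmYh3Znd4iZmYd2VCEQABI0Vmd3iIiJmZmZmHd4iZq7u6qYdUMRESNFZnd3d3d4mZmZmYh5qrzMzMy6l2QyIzRFZnd2ZmZniIiIiIiKu8zd3d3MqXZVRFVVZndmVVVWZ3d4iImau8zM3d3cupiHd2ZmZnZlVERFVWZneImZqrvMzN3dy7qqmYd3ZmZlVEQ0RFVmd4iYmau8zN3d3MzLqpiHdmZmZVREREVWd4iHiaq7zM3d3MzMupmId3d3d2ZVRERVZ3d3iaq7u8zMzMzLuqmYiIiImIh2ZURFVmd3iaqqqruqqqu7uqqqmZqqqqqYdlREVWZniaqpmZmZmZqru7u7u8zMzMu6h2VERVZniZmZmZmIiImrzMzM3d7u7t3LmGZVVVZoiZmqqZmIiImrzMzd7v///+3LmHdmZmZ4mZqqqqmYiImrvMzd7/////7LmId3d3eImaqru6mYiImaq7zd7v///+3KmIiIh3iImZmqqqmIiIiJmrzN7u7u7dy6mIiIiIiIiIiJmZiIiIiIiavM3d3My7qpiIiJmIiHd3d3d4d3d3d3iJq7zMy6qZiIiIiZmZiHd2ZmZmZmZmZmZ4iJqqqZiHd3eImZmZh3dmZVVVVVVVVVVWZneJiId3dneJmZqpmHdmZURERERDNERERFZnd3d3ZneJqqqpmIh2ZUMyIiIzMzMzM0VWZmd3ZniaqqqpmZmHZUMiERIiMzMzNFVVVWZmZniaqqmZmaqYdlQyERIjM0RERVZVVVVmZ4iaqqmZqru6mGVDIiI0RFVVVmZVVVVWZ4iZqqqqq8zLuYdURERVZmZmZmVVVERVZ4iJmqqrvM3cy6h2Zmd4iIh3ZlVUREREVneImaq7vMzdzLqYiJmaqqqYdlVERDMzRWZ3iZqrvLzMzLqqqqu8zMuph2VUQzIiNFZniJmaq6q7u7uqu8zN3cy6qYZUQyERI0VneIiJmpmaqqq7vM3d3cy7qphlQyISI0VniIiIiYiIiZq7zd3d3Mu7uqmGVDMzRFZ3iIiIiHd3eImrzd3d3Mu7u6qYdlVVVWZ4iZiIh3ZmZ3irzN3dzMu7u7uqmId3d3eImZmIh2ZVVniavMzMzMzMzMzLuqqZiImZmZmYh3ZVVWeJqru7vMzd7t3dzLuqqqqqqZmZh3ZVVVZ4mqq7vM3e7u7t3My7u7u7qqqqmIdmVVZ4maq7zM3e7u7t3MzMzMzLuqqqqZh2VVZoiau8zM3d7t3My8zN3My7uqq7qpmHZVVniaq8zd3d3Mu6qrvM3Mu6qqqqqpiHZURWeJq7zMzMy6mZmZq8zLuqmZmqqod2VURFZ4mqq7u7qYd3d4mru7qqmZmZmXZlVEREVniImZqph2VVZniau7uqmZiIiGZVVUREVWZ2Z3d2ZUREVWeJq7u6qYh3d2ZVVVREVWZmVVZVRDM0RVaJq8u6qYd3dg=="/>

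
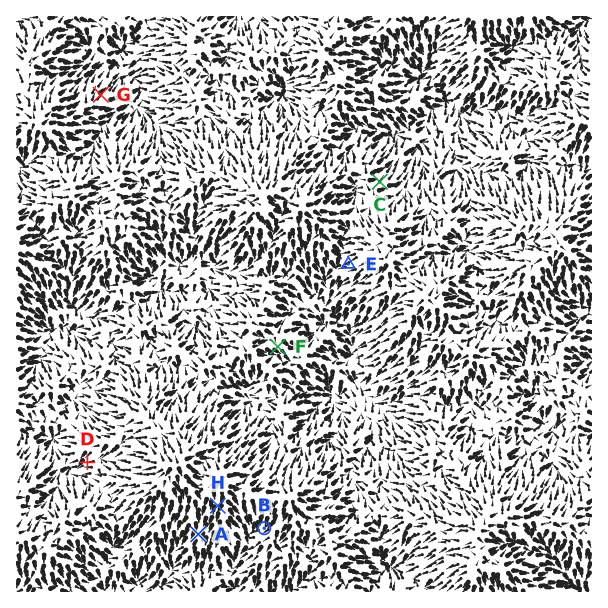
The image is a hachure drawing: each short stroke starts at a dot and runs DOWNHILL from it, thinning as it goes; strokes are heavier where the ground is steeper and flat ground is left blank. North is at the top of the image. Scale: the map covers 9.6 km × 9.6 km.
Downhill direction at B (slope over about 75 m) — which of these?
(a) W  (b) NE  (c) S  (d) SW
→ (d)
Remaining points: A S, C NE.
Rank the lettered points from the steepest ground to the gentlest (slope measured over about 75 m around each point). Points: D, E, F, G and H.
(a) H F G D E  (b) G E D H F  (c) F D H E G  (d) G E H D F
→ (d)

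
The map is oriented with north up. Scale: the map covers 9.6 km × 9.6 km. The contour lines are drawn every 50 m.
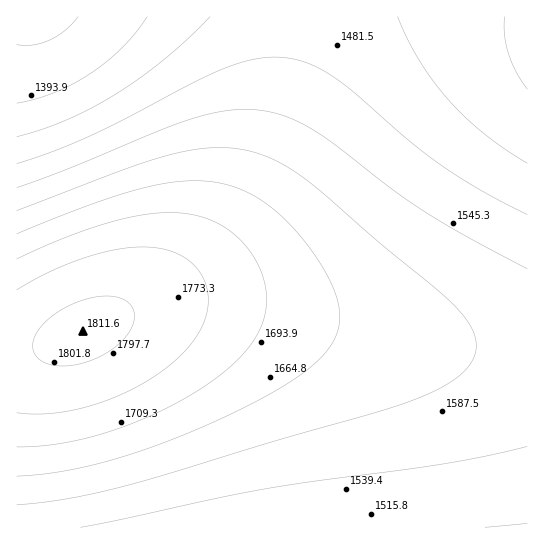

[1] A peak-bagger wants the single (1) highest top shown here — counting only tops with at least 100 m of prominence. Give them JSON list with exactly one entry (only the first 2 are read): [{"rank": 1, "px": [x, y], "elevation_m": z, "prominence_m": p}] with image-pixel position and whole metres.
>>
[{"rank": 1, "px": [83, 331], "elevation_m": 1812, "prominence_m": 472}]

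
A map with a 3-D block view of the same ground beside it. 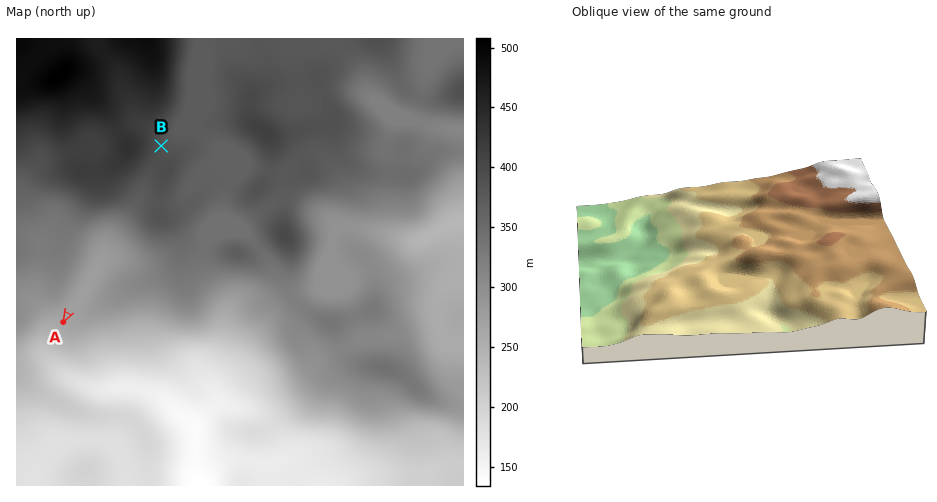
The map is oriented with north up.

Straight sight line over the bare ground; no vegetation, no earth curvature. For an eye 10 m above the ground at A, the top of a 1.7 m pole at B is out of sight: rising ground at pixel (123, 215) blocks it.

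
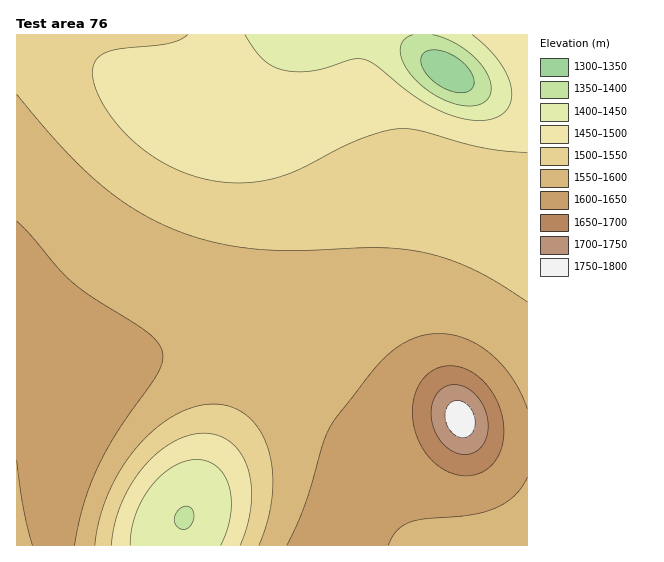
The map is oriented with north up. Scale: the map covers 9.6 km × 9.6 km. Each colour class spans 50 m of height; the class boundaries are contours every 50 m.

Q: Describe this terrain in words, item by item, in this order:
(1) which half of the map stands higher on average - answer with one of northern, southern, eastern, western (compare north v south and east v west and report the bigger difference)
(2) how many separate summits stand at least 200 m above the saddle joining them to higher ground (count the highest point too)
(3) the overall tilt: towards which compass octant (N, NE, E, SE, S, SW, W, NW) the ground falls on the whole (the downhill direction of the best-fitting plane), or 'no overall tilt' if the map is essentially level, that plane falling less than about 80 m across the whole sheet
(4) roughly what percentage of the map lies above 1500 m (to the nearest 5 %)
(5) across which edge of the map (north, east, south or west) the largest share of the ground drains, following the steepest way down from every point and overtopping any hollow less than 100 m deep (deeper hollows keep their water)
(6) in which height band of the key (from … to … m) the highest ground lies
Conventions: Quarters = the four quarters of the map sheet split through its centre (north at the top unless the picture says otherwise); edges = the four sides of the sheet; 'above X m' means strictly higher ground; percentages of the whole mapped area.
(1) Taken as a whole, the southern half is higher than the northern.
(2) Counting only tops that stand 200 m proud, the map has 1 summit.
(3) Overall the map slopes down towards the north.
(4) Roughly 75 % of the ground is higher than 1500 m.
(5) The largest share of the runoff leaves by the northern edge.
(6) The highest ground lies in the 1750–1800 m band.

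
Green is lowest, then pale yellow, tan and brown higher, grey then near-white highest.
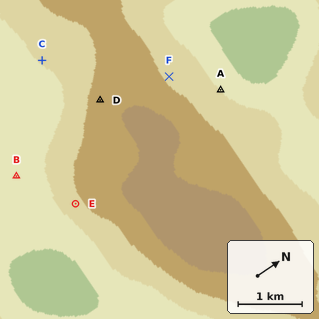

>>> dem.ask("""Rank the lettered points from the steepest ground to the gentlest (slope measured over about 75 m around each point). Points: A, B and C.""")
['A', 'C', 'B']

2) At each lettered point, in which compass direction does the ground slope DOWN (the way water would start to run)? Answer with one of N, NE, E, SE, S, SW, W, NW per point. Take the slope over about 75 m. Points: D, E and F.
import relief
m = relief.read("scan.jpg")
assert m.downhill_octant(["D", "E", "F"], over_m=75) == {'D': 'SW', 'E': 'S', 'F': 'N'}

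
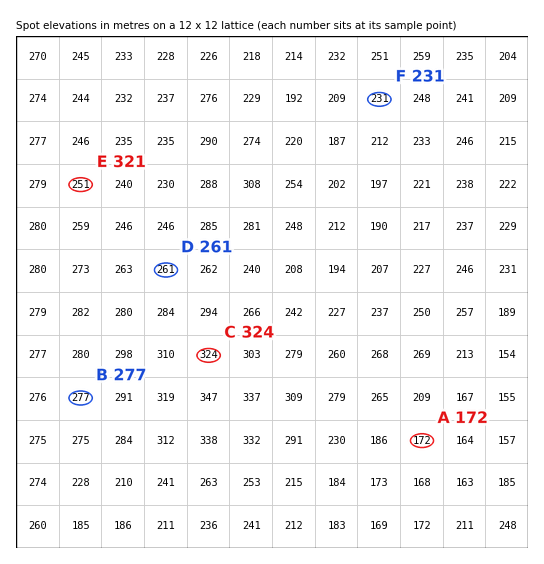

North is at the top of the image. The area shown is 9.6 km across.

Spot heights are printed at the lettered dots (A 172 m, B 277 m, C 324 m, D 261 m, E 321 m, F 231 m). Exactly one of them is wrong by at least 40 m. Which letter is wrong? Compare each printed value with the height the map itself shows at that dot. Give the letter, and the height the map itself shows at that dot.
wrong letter E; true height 251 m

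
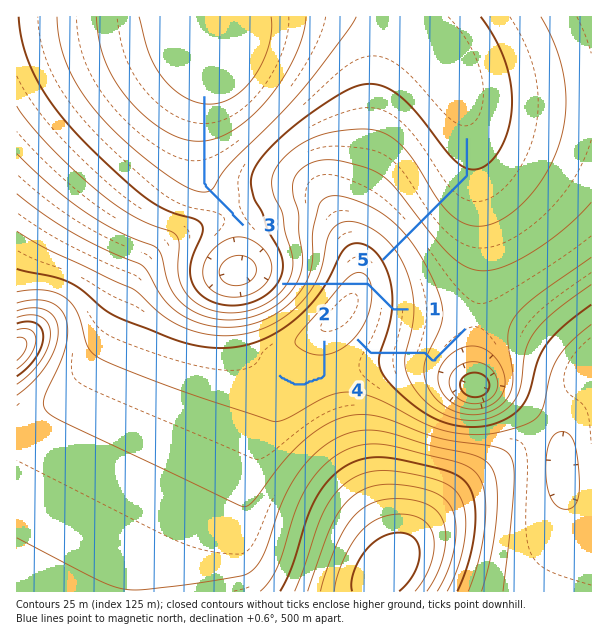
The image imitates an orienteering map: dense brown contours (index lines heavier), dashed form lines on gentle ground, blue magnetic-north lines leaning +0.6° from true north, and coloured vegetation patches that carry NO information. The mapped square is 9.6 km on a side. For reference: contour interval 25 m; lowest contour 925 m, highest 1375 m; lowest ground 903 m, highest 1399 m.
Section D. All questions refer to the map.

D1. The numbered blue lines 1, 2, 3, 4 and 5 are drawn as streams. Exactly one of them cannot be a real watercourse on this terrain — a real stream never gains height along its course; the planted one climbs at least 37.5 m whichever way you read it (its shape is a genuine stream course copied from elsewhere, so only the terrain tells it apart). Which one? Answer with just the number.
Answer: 1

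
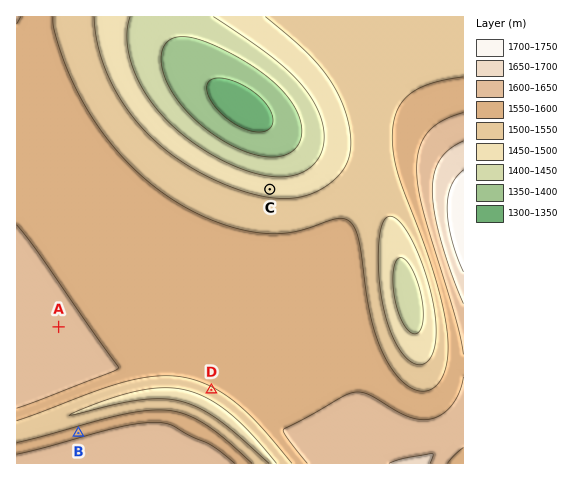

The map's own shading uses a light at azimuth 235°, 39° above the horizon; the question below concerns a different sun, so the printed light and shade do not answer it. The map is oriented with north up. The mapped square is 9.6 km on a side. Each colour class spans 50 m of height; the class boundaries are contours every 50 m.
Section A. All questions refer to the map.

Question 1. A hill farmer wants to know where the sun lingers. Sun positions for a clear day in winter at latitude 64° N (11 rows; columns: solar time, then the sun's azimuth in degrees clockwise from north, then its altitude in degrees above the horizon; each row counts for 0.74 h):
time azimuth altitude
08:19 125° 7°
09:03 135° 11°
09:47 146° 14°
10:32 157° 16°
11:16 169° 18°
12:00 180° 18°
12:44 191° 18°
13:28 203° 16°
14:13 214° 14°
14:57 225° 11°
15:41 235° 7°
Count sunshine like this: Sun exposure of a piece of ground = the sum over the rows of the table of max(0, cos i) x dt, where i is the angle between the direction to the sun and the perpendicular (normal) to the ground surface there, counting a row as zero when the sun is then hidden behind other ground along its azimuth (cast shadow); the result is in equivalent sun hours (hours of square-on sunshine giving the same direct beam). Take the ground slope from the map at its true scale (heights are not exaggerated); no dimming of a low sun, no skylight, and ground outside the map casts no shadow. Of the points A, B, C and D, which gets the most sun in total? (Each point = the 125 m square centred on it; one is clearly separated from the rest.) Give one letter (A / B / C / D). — D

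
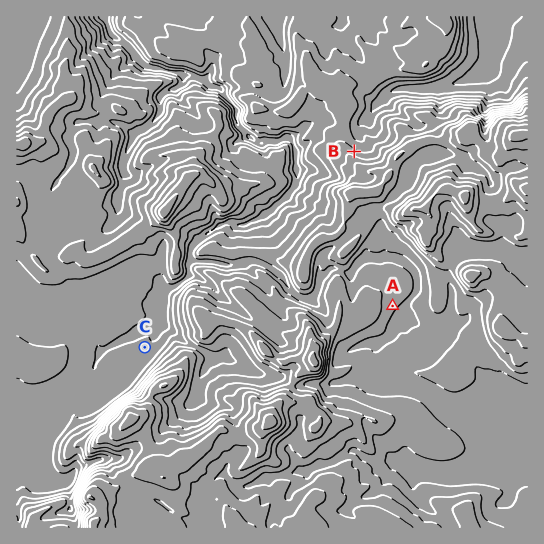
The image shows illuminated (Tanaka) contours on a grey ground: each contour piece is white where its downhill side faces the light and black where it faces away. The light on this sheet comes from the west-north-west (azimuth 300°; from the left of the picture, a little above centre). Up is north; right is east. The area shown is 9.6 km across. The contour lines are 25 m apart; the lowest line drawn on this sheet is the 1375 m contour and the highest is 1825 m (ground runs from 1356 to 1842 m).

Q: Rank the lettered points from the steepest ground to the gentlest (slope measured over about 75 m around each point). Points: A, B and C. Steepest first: B A C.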